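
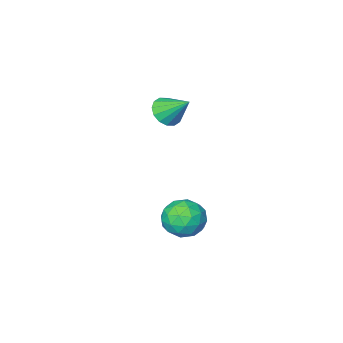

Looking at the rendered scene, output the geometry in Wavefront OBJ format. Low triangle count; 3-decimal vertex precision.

v 1.466 -0.7 3.143
v 2.321 -0.498 3.282
v 0.994 0.52 4.277
v 2.189 -0.226 2.934
v 1.863 -0.081 2.643
v 1.431 -0.102 2.485
v 1.008 -0.283 2.504
v 0.707 -0.576 2.695
v 0.61 -0.902 3.005
v 0.742 -1.174 3.353
v 1.068 -1.319 3.644
v 1.501 -1.298 3.802
v 1.924 -1.117 3.783
v 2.224 -0.824 3.592
v 2.399 2.957 -1.798
v 3.188 2.099 -1.842
v 1.332 2.041 -3.058
v 2.121 1.183 -3.102
v 1.484 1.34 -2.137
v 2.144 1.907 -1.358
v 2.376 2.233 -3.542
v 3.036 2.8 -2.763
v 3.174 1.652 -2.92
v 2.623 1.1 -2.052
v 1.897 3.04 -2.848
v 1.346 2.488 -1.98
v 2.887 2.609 -1.709
v 1.633 1.531 -3.191
v 1.258 1.624 -2.623
v 1.723 1.119 -2.649
v 2.273 2.496 -1.425
v 2.737 1.991 -1.451
v 1.736 1.545 -1.624
v 1.783 2.149 -3.449
v 2.247 1.644 -3.475
v 2.797 3.021 -2.251
v 3.262 2.516 -2.277
v 2.784 2.595 -3.276
v 3.343 1.841 -2.369
v 2.716 1.302 -3.11
v 2.866 1.92 -3.368
v 3.253 2.253 -2.91
v 3.019 1.517 -1.859
v 2.392 0.978 -2.599
v 2.018 1.071 -2.032
v 2.405 1.404 -1.574
v 3.011 1.254 -2.492
v 2.128 3.162 -2.301
v 1.501 2.623 -3.041
v 2.115 2.736 -3.326
v 2.502 3.069 -2.868
v 1.804 2.838 -1.79
v 1.177 2.299 -2.531
v 1.267 1.887 -1.99
v 1.654 2.22 -1.532
v 1.509 2.886 -2.408
f 2 1 4
f 2 4 3
f 4 1 5
f 4 5 3
f 5 1 6
f 5 6 3
f 6 1 7
f 6 7 3
f 7 1 8
f 7 8 3
f 8 1 9
f 8 9 3
f 9 1 10
f 9 10 3
f 10 1 11
f 10 11 3
f 11 1 12
f 11 12 3
f 12 1 13
f 12 13 3
f 13 1 14
f 13 14 3
f 14 1 2
f 14 2 3
f 15 52 31
f 52 26 55
f 31 55 20
f 52 55 31
f 15 31 27
f 31 20 32
f 27 32 16
f 31 32 27
f 15 27 36
f 27 16 37
f 36 37 22
f 27 37 36
f 15 36 48
f 36 22 51
f 48 51 25
f 36 51 48
f 15 48 52
f 48 25 56
f 52 56 26
f 48 56 52
f 16 32 43
f 32 20 46
f 43 46 24
f 32 46 43
f 20 55 33
f 55 26 54
f 33 54 19
f 55 54 33
f 26 56 53
f 56 25 49
f 53 49 17
f 56 49 53
f 25 51 50
f 51 22 38
f 50 38 21
f 51 38 50
f 22 37 42
f 37 16 39
f 42 39 23
f 37 39 42
f 18 44 30
f 44 24 45
f 30 45 19
f 44 45 30
f 18 30 28
f 30 19 29
f 28 29 17
f 30 29 28
f 18 28 35
f 28 17 34
f 35 34 21
f 28 34 35
f 18 35 40
f 35 21 41
f 40 41 23
f 35 41 40
f 18 40 44
f 40 23 47
f 44 47 24
f 40 47 44
f 19 45 33
f 45 24 46
f 33 46 20
f 45 46 33
f 17 29 53
f 29 19 54
f 53 54 26
f 29 54 53
f 21 34 50
f 34 17 49
f 50 49 25
f 34 49 50
f 23 41 42
f 41 21 38
f 42 38 22
f 41 38 42
f 24 47 43
f 47 23 39
f 43 39 16
f 47 39 43



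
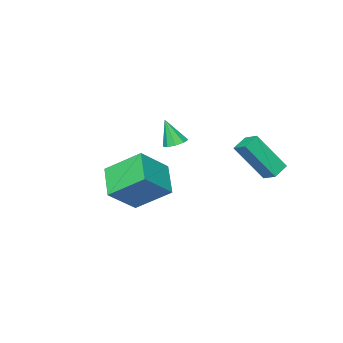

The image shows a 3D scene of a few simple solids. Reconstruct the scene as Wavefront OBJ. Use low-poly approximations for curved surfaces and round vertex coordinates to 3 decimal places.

v -0.701 2.925 -1.199
v -0.667 3.675 -0.8
v -1.57 3.889 -2.938
v -1.536 4.639 -2.539
v 0.096 3.061 -1.521
v 0.13 3.811 -1.122
v -0.773 4.025 -3.26
v -0.739 4.775 -2.861
v -0.926 -1.86 -3.344
v -0.535 -1.407 -3.224
v -0.734 -2.38 -2.016
v -0.923 -1.292 -3.122
v -1.312 -1.442 -3.125
v -1.521 -1.787 -3.23
v -1.451 -2.167 -3.389
v -1.136 -2.403 -3.527
v -0.722 -2.385 -3.579
v -0.404 -2.121 -3.522
v -0.33 -1.735 -3.382
v 1.846 0.841 -2.897
v 3.227 0.689 -1.69
v 2.685 2.082 -3.701
v 4.066 1.93 -2.495
v 2.734 -0.53 -4.085
v 4.115 -0.682 -2.879
v 3.573 0.711 -4.89
v 4.954 0.559 -3.683
f 2 4 1
f 5 2 1
f 1 4 3
f 3 5 1
f 2 8 4
f 6 2 5
f 6 8 2
f 4 8 3
f 7 5 3
f 3 8 7
f 7 6 5
f 8 6 7
f 10 9 12
f 10 12 11
f 12 9 13
f 12 13 11
f 13 9 14
f 13 14 11
f 14 9 15
f 14 15 11
f 15 9 16
f 15 16 11
f 16 9 17
f 16 17 11
f 17 9 18
f 17 18 11
f 18 9 19
f 18 19 11
f 19 9 10
f 19 10 11
f 21 23 20
f 24 21 20
f 20 23 22
f 22 24 20
f 21 27 23
f 25 21 24
f 25 27 21
f 23 27 22
f 26 24 22
f 22 27 26
f 26 25 24
f 27 25 26



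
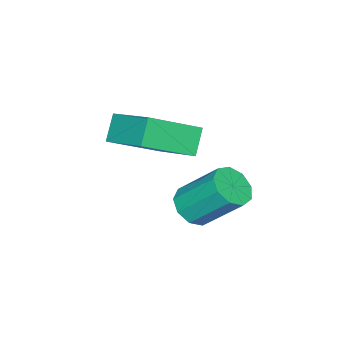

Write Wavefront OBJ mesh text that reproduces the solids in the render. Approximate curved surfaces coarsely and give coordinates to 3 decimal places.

v -0.931 0.991 -1.96
v -0.179 1.313 -2.152
v -0.398 2.691 -0.691
v -1.149 2.369 -0.5
v -0.588 1.574 -2.459
v -0.807 2.952 -0.999
v -1.158 1.562 -2.533
v -1.377 2.94 -1.073
v -1.621 1.282 -2.339
v -1.84 2.661 -0.879
v -1.761 0.867 -1.968
v -1.98 2.245 -0.507
v -1.513 0.509 -1.593
v -1.731 1.888 -0.132
v -0.991 0.377 -1.39
v -1.21 1.755 0.07
v -0.442 0.532 -1.454
v -0.661 1.91 0.006
v -0.121 0.902 -1.755
v -0.34 2.28 -0.294
v -0.339 -1.697 1.981
v 0.334 0.098 2.887
v -1.86 -0.61 0.959
v -1.186 1.184 1.865
v 0.366 -1.524 1.115
v 1.04 0.27 2.021
v -1.154 -0.438 0.093
v -0.481 1.357 0.999
f 2 1 5
f 2 5 3
f 3 5 6
f 3 6 4
f 5 1 7
f 5 7 6
f 6 7 8
f 6 8 4
f 7 1 9
f 7 9 8
f 8 9 10
f 8 10 4
f 9 1 11
f 9 11 10
f 10 11 12
f 10 12 4
f 11 1 13
f 11 13 12
f 12 13 14
f 12 14 4
f 13 1 15
f 13 15 14
f 14 15 16
f 14 16 4
f 15 1 17
f 15 17 16
f 16 17 18
f 16 18 4
f 17 1 19
f 17 19 18
f 18 19 20
f 18 20 4
f 19 1 2
f 19 2 20
f 20 2 3
f 20 3 4
f 22 24 21
f 25 22 21
f 21 24 23
f 23 25 21
f 22 28 24
f 26 22 25
f 26 28 22
f 24 28 23
f 27 25 23
f 23 28 27
f 27 26 25
f 28 26 27



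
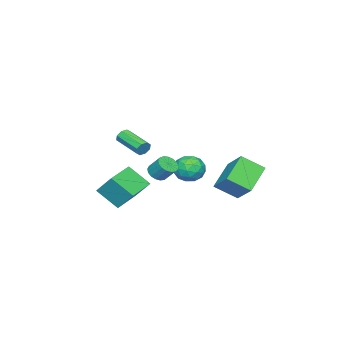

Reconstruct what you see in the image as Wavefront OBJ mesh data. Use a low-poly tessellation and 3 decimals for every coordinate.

v -2.906 0.789 -1.227
v -4.665 0.778 0.027
v -3.589 2.08 -2.173
v -5.348 2.069 -0.92
v -2.012 2.191 0.04
v -3.771 2.18 1.293
v -2.695 3.482 -0.907
v -4.454 3.471 0.347
v 0.261 -2.763 -1.622
v 0.451 -4.142 -0.434
v 0.343 -1.655 -0.348
v 0.533 -3.034 0.84
v 2.327 -2.666 -1.84
v 2.517 -4.045 -0.652
v 2.409 -1.558 -0.566
v 2.599 -2.937 0.622
v 3.774 0.957 2.339
v 4.173 0.539 2.678
v 4.266 1.325 3.539
v 3.866 1.743 3.201
v 4.376 0.711 2.499
v 4.469 1.497 3.36
v 4.441 0.939 2.284
v 4.534 1.726 3.145
v 4.353 1.172 2.081
v 4.446 1.958 2.942
v 4.132 1.355 1.937
v 4.225 2.141 2.798
v 3.83 1.447 1.886
v 3.922 2.233 2.747
v 3.514 1.426 1.938
v 3.607 2.213 2.8
v 3.258 1.299 2.083
v 3.35 2.085 2.944
v 3.12 1.092 2.286
v 3.212 1.879 3.147
v 3.131 0.855 2.501
v 3.224 1.642 3.363
v 3.29 0.641 2.68
v 3.383 1.428 3.541
v 3.56 0.499 2.78
v 3.653 1.286 3.641
v 3.879 0.463 2.78
v 3.971 1.249 3.641
v 2.176 -0.968 3.266
v 2.456 -0.929 3.726
v 1.863 -2.672 4.235
v 1.584 -2.712 3.774
v 2.069 -0.787 3.763
v 1.477 -2.53 4.272
v 1.746 -0.751 3.508
v 1.153 -2.494 4.017
v 1.674 -0.843 3.112
v 1.082 -2.586 3.62
v 1.897 -1.008 2.805
v 1.304 -2.751 3.314
v 2.283 -1.15 2.768
v 1.691 -2.893 3.277
v 2.607 -1.186 3.023
v 2.014 -2.929 3.532
v 2.678 -1.094 3.42
v 2.086 -2.837 3.928
v -1.361 1.026 1.2
v -0.416 1.397 1.43
v -0.664 -0.397 0.63
v 0.281 -0.026 0.86
v -0.38 -0.275 1.624
v -0.811 0.604 1.976
v -0.269 0.396 0.084
v -0.7 1.275 0.436
v 0.259 1.007 0.74
v 0.19 0.593 1.692
v -1.27 0.407 0.368
v -1.339 -0.007 1.32
v -0.95 1.337 1.365
v -0.13 -0.337 0.695
v -0.519 -0.483 1.144
v 0.036 -0.265 1.28
v -1.182 0.871 1.686
v -0.627 1.089 1.821
v -0.606 0.106 1.936
v -0.453 -0.089 0.239
v 0.102 0.129 0.374
v -1.116 1.265 0.78
v -0.561 1.483 0.916
v -0.474 0.894 0.124
v 0.002 1.326 1.095
v 0.412 0.489 0.76
v 0.089 0.737 0.303
v -0.164 1.254 0.51
v -0.038 1.082 1.654
v 0.372 0.245 1.32
v -0.017 0.099 1.769
v -0.271 0.616 1.976
v 0.359 0.853 1.249
v -1.452 0.755 0.74
v -1.042 -0.082 0.406
v -0.809 0.384 0.084
v -1.063 0.901 0.291
v -1.492 0.511 1.3
v -1.082 -0.326 0.965
v -0.916 -0.254 1.55
v -1.169 0.263 1.757
v -1.439 0.147 0.811
f 2 4 1
f 5 2 1
f 1 4 3
f 3 5 1
f 2 8 4
f 6 2 5
f 6 8 2
f 4 8 3
f 7 5 3
f 3 8 7
f 7 6 5
f 8 6 7
f 10 12 9
f 13 10 9
f 9 12 11
f 11 13 9
f 10 16 12
f 14 10 13
f 14 16 10
f 12 16 11
f 15 13 11
f 11 16 15
f 15 14 13
f 16 14 15
f 18 17 21
f 18 21 19
f 19 21 22
f 19 22 20
f 21 17 23
f 21 23 22
f 22 23 24
f 22 24 20
f 23 17 25
f 23 25 24
f 24 25 26
f 24 26 20
f 25 17 27
f 25 27 26
f 26 27 28
f 26 28 20
f 27 17 29
f 27 29 28
f 28 29 30
f 28 30 20
f 29 17 31
f 29 31 30
f 30 31 32
f 30 32 20
f 31 17 33
f 31 33 32
f 32 33 34
f 32 34 20
f 33 17 35
f 33 35 34
f 34 35 36
f 34 36 20
f 35 17 37
f 35 37 36
f 36 37 38
f 36 38 20
f 37 17 39
f 37 39 38
f 38 39 40
f 38 40 20
f 39 17 41
f 39 41 40
f 40 41 42
f 40 42 20
f 41 17 43
f 41 43 42
f 42 43 44
f 42 44 20
f 43 17 18
f 43 18 44
f 44 18 19
f 44 19 20
f 46 45 49
f 46 49 47
f 47 49 50
f 47 50 48
f 49 45 51
f 49 51 50
f 50 51 52
f 50 52 48
f 51 45 53
f 51 53 52
f 52 53 54
f 52 54 48
f 53 45 55
f 53 55 54
f 54 55 56
f 54 56 48
f 55 45 57
f 55 57 56
f 56 57 58
f 56 58 48
f 57 45 59
f 57 59 58
f 58 59 60
f 58 60 48
f 59 45 61
f 59 61 60
f 60 61 62
f 60 62 48
f 61 45 46
f 61 46 62
f 62 46 47
f 62 47 48
f 63 100 79
f 100 74 103
f 79 103 68
f 100 103 79
f 63 79 75
f 79 68 80
f 75 80 64
f 79 80 75
f 63 75 84
f 75 64 85
f 84 85 70
f 75 85 84
f 63 84 96
f 84 70 99
f 96 99 73
f 84 99 96
f 63 96 100
f 96 73 104
f 100 104 74
f 96 104 100
f 64 80 91
f 80 68 94
f 91 94 72
f 80 94 91
f 68 103 81
f 103 74 102
f 81 102 67
f 103 102 81
f 74 104 101
f 104 73 97
f 101 97 65
f 104 97 101
f 73 99 98
f 99 70 86
f 98 86 69
f 99 86 98
f 70 85 90
f 85 64 87
f 90 87 71
f 85 87 90
f 66 92 78
f 92 72 93
f 78 93 67
f 92 93 78
f 66 78 76
f 78 67 77
f 76 77 65
f 78 77 76
f 66 76 83
f 76 65 82
f 83 82 69
f 76 82 83
f 66 83 88
f 83 69 89
f 88 89 71
f 83 89 88
f 66 88 92
f 88 71 95
f 92 95 72
f 88 95 92
f 67 93 81
f 93 72 94
f 81 94 68
f 93 94 81
f 65 77 101
f 77 67 102
f 101 102 74
f 77 102 101
f 69 82 98
f 82 65 97
f 98 97 73
f 82 97 98
f 71 89 90
f 89 69 86
f 90 86 70
f 89 86 90
f 72 95 91
f 95 71 87
f 91 87 64
f 95 87 91



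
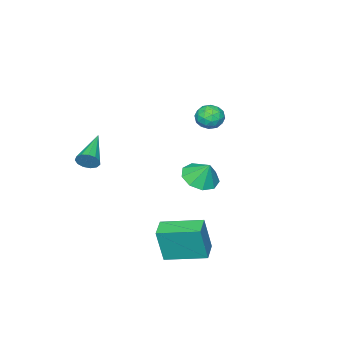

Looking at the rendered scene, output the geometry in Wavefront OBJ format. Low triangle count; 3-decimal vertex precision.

v -0.776 2.232 3.542
v -0.386 2.731 4.012
v 0.126 1.349 3.728
v 0.516 1.848 4.198
v -0.173 1.545 4.432
v -0.731 2.09 4.316
v 0.471 1.99 3.424
v -0.087 2.535 3.308
v 0.385 2.581 3.939
v -0.013 2.306 4.561
v -0.247 1.774 3.179
v -0.645 1.499 3.801
v -0.66 2.559 3.76
v 0.4 1.521 3.98
v -0.005 1.343 4.117
v 0.225 1.636 4.393
v -0.863 2.183 3.939
v -0.633 2.476 4.216
v -0.508 1.779 4.462
v 0.373 1.604 3.524
v 0.603 1.897 3.801
v -0.485 2.444 3.347
v -0.255 2.737 3.623
v 0.248 2.301 3.278
v 0.022 2.764 3.993
v 0.553 2.245 4.103
v 0.526 2.328 3.648
v 0.198 2.649 3.58
v -0.211 2.602 4.36
v 0.319 2.083 4.469
v -0.086 1.905 4.606
v -0.414 2.226 4.539
v 0.242 2.514 4.317
v -0.579 1.997 3.271
v -0.049 1.478 3.38
v 0.154 1.854 3.201
v -0.174 2.175 3.134
v -0.813 1.835 3.637
v -0.282 1.316 3.747
v -0.458 1.431 4.16
v -0.786 1.752 4.092
v -0.502 1.566 3.423
v 4.134 -2.096 1.044
v 4.437 -2.212 1.595
v 2.366 -3.044 1.816
v 4.28 -1.889 1.631
v 4.077 -1.632 1.481
v 3.892 -1.523 1.192
v 3.783 -1.595 0.855
v 3.786 -1.826 0.579
v 3.9 -2.143 0.45
v 4.088 -2.445 0.509
v 4.291 -2.636 0.739
v 4.443 -2.656 1.065
v 4.498 -2.498 1.384
v -1.577 0.243 -1.63
v -0.921 0.939 -2.064
v -1.543 0.897 -0.53
v -1.601 1.145 -2.166
v -2.27 0.93 -2.017
v -2.614 0.393 -1.687
v -2.473 -0.214 -1.331
v -1.913 -0.608 -1.114
v -1.195 -0.603 -1.138
v -0.656 -0.202 -1.393
v -0.548 0.406 -1.758
v 3.576 2.583 -3.456
v 3.921 2.391 -1.546
v 2.509 4.423 -3.078
v 2.854 4.23 -1.168
v 4.546 3.17 -3.572
v 4.891 2.977 -1.662
v 3.479 5.009 -3.194
v 3.824 4.817 -1.284
f 1 38 17
f 38 12 41
f 17 41 6
f 38 41 17
f 1 17 13
f 17 6 18
f 13 18 2
f 17 18 13
f 1 13 22
f 13 2 23
f 22 23 8
f 13 23 22
f 1 22 34
f 22 8 37
f 34 37 11
f 22 37 34
f 1 34 38
f 34 11 42
f 38 42 12
f 34 42 38
f 2 18 29
f 18 6 32
f 29 32 10
f 18 32 29
f 6 41 19
f 41 12 40
f 19 40 5
f 41 40 19
f 12 42 39
f 42 11 35
f 39 35 3
f 42 35 39
f 11 37 36
f 37 8 24
f 36 24 7
f 37 24 36
f 8 23 28
f 23 2 25
f 28 25 9
f 23 25 28
f 4 30 16
f 30 10 31
f 16 31 5
f 30 31 16
f 4 16 14
f 16 5 15
f 14 15 3
f 16 15 14
f 4 14 21
f 14 3 20
f 21 20 7
f 14 20 21
f 4 21 26
f 21 7 27
f 26 27 9
f 21 27 26
f 4 26 30
f 26 9 33
f 30 33 10
f 26 33 30
f 5 31 19
f 31 10 32
f 19 32 6
f 31 32 19
f 3 15 39
f 15 5 40
f 39 40 12
f 15 40 39
f 7 20 36
f 20 3 35
f 36 35 11
f 20 35 36
f 9 27 28
f 27 7 24
f 28 24 8
f 27 24 28
f 10 33 29
f 33 9 25
f 29 25 2
f 33 25 29
f 44 43 46
f 44 46 45
f 46 43 47
f 46 47 45
f 47 43 48
f 47 48 45
f 48 43 49
f 48 49 45
f 49 43 50
f 49 50 45
f 50 43 51
f 50 51 45
f 51 43 52
f 51 52 45
f 52 43 53
f 52 53 45
f 53 43 54
f 53 54 45
f 54 43 55
f 54 55 45
f 55 43 44
f 55 44 45
f 57 56 59
f 57 59 58
f 59 56 60
f 59 60 58
f 60 56 61
f 60 61 58
f 61 56 62
f 61 62 58
f 62 56 63
f 62 63 58
f 63 56 64
f 63 64 58
f 64 56 65
f 64 65 58
f 65 56 66
f 65 66 58
f 66 56 57
f 66 57 58
f 68 70 67
f 71 68 67
f 67 70 69
f 69 71 67
f 68 74 70
f 72 68 71
f 72 74 68
f 70 74 69
f 73 71 69
f 69 74 73
f 73 72 71
f 74 72 73



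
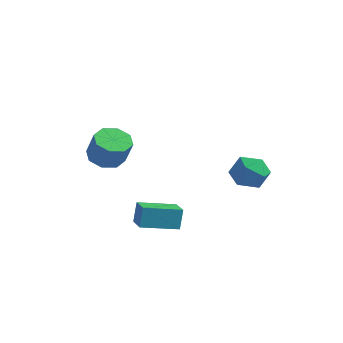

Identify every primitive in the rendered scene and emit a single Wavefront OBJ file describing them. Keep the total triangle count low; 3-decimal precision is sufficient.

v -0.748 -1.738 -0.812
v -0.33 -2.378 -1.136
v 0.306 -2.542 0.008
v -0.112 -1.902 0.332
v -0.032 -1.823 -1.223
v 0.604 -1.988 -0.078
v -0.153 -1.219 -1.069
v 0.483 -1.383 0.076
v -0.623 -0.919 -0.765
v 0.013 -1.083 0.38
v -1.166 -1.098 -0.488
v -0.53 -1.262 0.656
v -1.464 -1.652 -0.402
v -0.828 -1.817 0.743
v -1.343 -2.257 -0.556
v -0.707 -2.421 0.589
v -0.873 -2.557 -0.86
v -0.237 -2.721 0.285
v 3.161 3.42 -1.45
v 3.653 3.009 -2.159
v 1.847 3.211 -2.241
v 2.339 2.8 -2.95
v 2.251 2.354 -2.108
v 3.063 2.484 -1.619
v 2.437 3.736 -2.781
v 3.249 3.866 -2.292
v 3.206 3.204 -2.982
v 3.091 2.35 -2.566
v 2.409 3.87 -1.834
v 2.294 3.016 -1.418
v 2.415 -2.969 -3.415
v 2.376 -2.736 -2.433
v 1.51 -2.422 -3.58
v 1.471 -2.189 -2.598
v 3.289 -1.611 -3.702
v 3.25 -1.378 -2.72
v 2.384 -1.064 -3.867
v 2.345 -0.831 -2.885
f 2 1 5
f 2 5 3
f 3 5 6
f 3 6 4
f 5 1 7
f 5 7 6
f 6 7 8
f 6 8 4
f 7 1 9
f 7 9 8
f 8 9 10
f 8 10 4
f 9 1 11
f 9 11 10
f 10 11 12
f 10 12 4
f 11 1 13
f 11 13 12
f 12 13 14
f 12 14 4
f 13 1 15
f 13 15 14
f 14 15 16
f 14 16 4
f 15 1 17
f 15 17 16
f 16 17 18
f 16 18 4
f 17 1 2
f 17 2 18
f 18 2 3
f 18 3 4
f 19 30 24
f 19 24 20
f 19 20 26
f 19 26 29
f 19 29 30
f 20 24 28
f 24 30 23
f 30 29 21
f 29 26 25
f 26 20 27
f 22 28 23
f 22 23 21
f 22 21 25
f 22 25 27
f 22 27 28
f 23 28 24
f 21 23 30
f 25 21 29
f 27 25 26
f 28 27 20
f 32 34 31
f 35 32 31
f 31 34 33
f 33 35 31
f 32 38 34
f 36 32 35
f 36 38 32
f 34 38 33
f 37 35 33
f 33 38 37
f 37 36 35
f 38 36 37



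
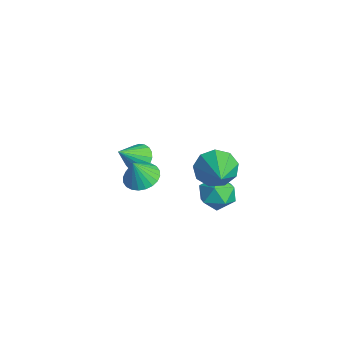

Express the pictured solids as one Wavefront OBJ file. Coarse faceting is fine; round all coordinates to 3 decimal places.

v -0.636 -3.35 -1.405
v 0.212 -3.117 -1.422
v -0.484 -3.81 -0.155
v 0.067 -2.831 -1.299
v -0.186 -2.624 -1.192
v -0.507 -2.528 -1.117
v -0.847 -2.557 -1.086
v -1.156 -2.706 -1.104
v -1.385 -2.954 -1.167
v -1.501 -3.262 -1.267
v -1.485 -3.583 -1.387
v -1.339 -3.868 -1.51
v -1.087 -4.075 -1.617
v -0.766 -4.171 -1.692
v -0.425 -4.143 -1.723
v -0.116 -3.993 -1.705
v 0.113 -3.746 -1.642
v 0.228 -3.438 -1.543
v 1.946 -0.065 -0.757
v 2.784 -0.175 -1.207
v 1.956 -1.565 -0.373
v 2.794 -1.675 -0.823
v 2.747 -1.163 -0.015
v 2.741 -0.236 -0.253
v 1.999 -1.504 -1.327
v 1.993 -0.577 -1.565
v 2.816 -1.064 -1.559
v 3.279 -0.853 -0.748
v 1.461 -0.887 -0.832
v 1.924 -0.676 -0.021
v -2.592 -2.825 -1.838
v -1.849 -2.713 -2.008
v -2.168 -3.935 -0.722
v -1.898 -2.498 -1.776
v -2.066 -2.339 -1.554
v -2.325 -2.265 -1.382
v -2.63 -2.287 -1.288
v -2.929 -2.402 -1.289
v -3.169 -2.591 -1.385
v -3.31 -2.82 -1.56
v -3.326 -3.049 -1.782
v -3.216 -3.24 -2.014
v -2.997 -3.359 -2.216
v -2.708 -3.386 -2.352
v -2.4 -3.315 -2.399
v -2.124 -3.16 -2.349
v -1.929 -2.947 -2.211
v 2.374 -0.959 1.005
v 2.678 -1.392 0.144
v 4.106 -1.401 1.835
v 2.848 -0.722 0.145
v 2.796 -0.163 0.548
v 2.548 0.023 1.165
v 2.218 -0.251 1.707
v 1.961 -0.856 1.921
v 1.898 -1.509 1.705
v 2.058 -1.906 1.162
v 2.366 -1.859 0.545
f 2 1 4
f 2 4 3
f 4 1 5
f 4 5 3
f 5 1 6
f 5 6 3
f 6 1 7
f 6 7 3
f 7 1 8
f 7 8 3
f 8 1 9
f 8 9 3
f 9 1 10
f 9 10 3
f 10 1 11
f 10 11 3
f 11 1 12
f 11 12 3
f 12 1 13
f 12 13 3
f 13 1 14
f 13 14 3
f 14 1 15
f 14 15 3
f 15 1 16
f 15 16 3
f 16 1 17
f 16 17 3
f 17 1 18
f 17 18 3
f 18 1 2
f 18 2 3
f 19 30 24
f 19 24 20
f 19 20 26
f 19 26 29
f 19 29 30
f 20 24 28
f 24 30 23
f 30 29 21
f 29 26 25
f 26 20 27
f 22 28 23
f 22 23 21
f 22 21 25
f 22 25 27
f 22 27 28
f 23 28 24
f 21 23 30
f 25 21 29
f 27 25 26
f 28 27 20
f 32 31 34
f 32 34 33
f 34 31 35
f 34 35 33
f 35 31 36
f 35 36 33
f 36 31 37
f 36 37 33
f 37 31 38
f 37 38 33
f 38 31 39
f 38 39 33
f 39 31 40
f 39 40 33
f 40 31 41
f 40 41 33
f 41 31 42
f 41 42 33
f 42 31 43
f 42 43 33
f 43 31 44
f 43 44 33
f 44 31 45
f 44 45 33
f 45 31 46
f 45 46 33
f 46 31 47
f 46 47 33
f 47 31 32
f 47 32 33
f 49 48 51
f 49 51 50
f 51 48 52
f 51 52 50
f 52 48 53
f 52 53 50
f 53 48 54
f 53 54 50
f 54 48 55
f 54 55 50
f 55 48 56
f 55 56 50
f 56 48 57
f 56 57 50
f 57 48 58
f 57 58 50
f 58 48 49
f 58 49 50



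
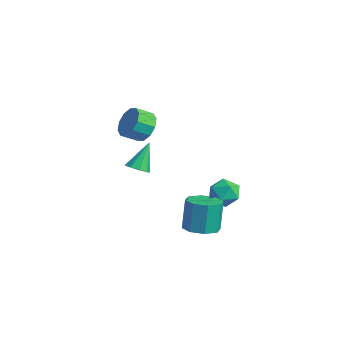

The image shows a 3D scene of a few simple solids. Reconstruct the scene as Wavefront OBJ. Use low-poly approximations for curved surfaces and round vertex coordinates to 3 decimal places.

v 1.372 2.261 0.984
v 2.201 2.479 1.384
v 1.899 0.861 0.656
v 2.728 1.079 1.056
v 1.954 0.982 1.592
v 1.629 1.847 1.795
v 2.471 1.493 0.245
v 2.146 2.358 0.448
v 2.881 2.004 0.928
v 2.561 1.689 1.761
v 1.539 1.651 0.279
v 1.219 1.336 1.112
v -2.194 -1.071 1.387
v -1.515 -0.868 1.434
v -2.586 -0.109 2.893
v -1.766 -0.55 1.165
v -2.217 -0.476 1.001
v -2.657 -0.681 1.017
v -2.88 -1.068 1.206
v -2.783 -1.457 1.48
v -2.41 -1.665 1.711
v -1.936 -1.596 1.79
v -1.582 -1.281 1.68
v -3.857 0.384 3.273
v -3.2 -0.113 2.706
v -3.406 -1.04 3.28
v -4.063 -0.544 3.847
v -2.896 0.12 3.192
v -3.102 -0.808 3.765
v -2.959 0.453 3.708
v -3.165 -0.475 4.282
v -3.365 0.76 4.059
v -3.571 -0.168 4.632
v -3.959 0.923 4.109
v -4.165 -0.005 4.683
v -4.514 0.88 3.84
v -4.72 -0.047 4.414
v -4.818 0.648 3.355
v -5.024 -0.28 3.928
v -4.755 0.315 2.838
v -4.961 -0.613 3.412
v -4.349 0.008 2.488
v -4.555 -0.92 3.061
v -3.755 -0.155 2.437
v -3.961 -1.083 3.011
v 2.76 -0.114 -0.672
v 3.659 0.292 -0.595
v 3.34 0.66 1.19
v 2.44 0.254 1.112
v 3.13 0.796 -0.794
v 2.81 1.164 0.991
v 2.383 0.767 -0.921
v 2.064 1.135 0.863
v 1.857 0.222 -0.903
v 1.538 0.59 0.882
v 1.86 -0.52 -0.75
v 1.541 -0.152 1.035
v 2.39 -1.024 -0.551
v 2.07 -0.656 1.234
v 3.136 -0.995 -0.423
v 2.817 -0.627 1.361
v 3.662 -0.45 -0.442
v 3.343 -0.082 1.343
f 1 12 6
f 1 6 2
f 1 2 8
f 1 8 11
f 1 11 12
f 2 6 10
f 6 12 5
f 12 11 3
f 11 8 7
f 8 2 9
f 4 10 5
f 4 5 3
f 4 3 7
f 4 7 9
f 4 9 10
f 5 10 6
f 3 5 12
f 7 3 11
f 9 7 8
f 10 9 2
f 14 13 16
f 14 16 15
f 16 13 17
f 16 17 15
f 17 13 18
f 17 18 15
f 18 13 19
f 18 19 15
f 19 13 20
f 19 20 15
f 20 13 21
f 20 21 15
f 21 13 22
f 21 22 15
f 22 13 23
f 22 23 15
f 23 13 14
f 23 14 15
f 25 24 28
f 25 28 26
f 26 28 29
f 26 29 27
f 28 24 30
f 28 30 29
f 29 30 31
f 29 31 27
f 30 24 32
f 30 32 31
f 31 32 33
f 31 33 27
f 32 24 34
f 32 34 33
f 33 34 35
f 33 35 27
f 34 24 36
f 34 36 35
f 35 36 37
f 35 37 27
f 36 24 38
f 36 38 37
f 37 38 39
f 37 39 27
f 38 24 40
f 38 40 39
f 39 40 41
f 39 41 27
f 40 24 42
f 40 42 41
f 41 42 43
f 41 43 27
f 42 24 44
f 42 44 43
f 43 44 45
f 43 45 27
f 44 24 25
f 44 25 45
f 45 25 26
f 45 26 27
f 47 46 50
f 47 50 48
f 48 50 51
f 48 51 49
f 50 46 52
f 50 52 51
f 51 52 53
f 51 53 49
f 52 46 54
f 52 54 53
f 53 54 55
f 53 55 49
f 54 46 56
f 54 56 55
f 55 56 57
f 55 57 49
f 56 46 58
f 56 58 57
f 57 58 59
f 57 59 49
f 58 46 60
f 58 60 59
f 59 60 61
f 59 61 49
f 60 46 62
f 60 62 61
f 61 62 63
f 61 63 49
f 62 46 47
f 62 47 63
f 63 47 48
f 63 48 49



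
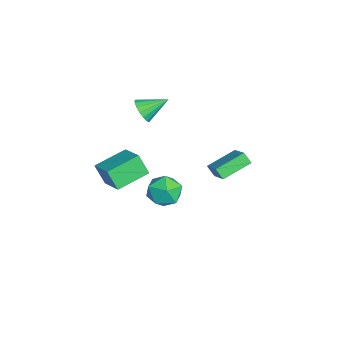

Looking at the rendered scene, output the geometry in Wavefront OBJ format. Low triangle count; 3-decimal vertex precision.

v 3.261 -4.73 0.874
v 2.901 -5.245 2.046
v 2.335 -3.062 1.322
v 1.975 -3.577 2.495
v 4.745 -4.103 1.605
v 4.385 -4.618 2.778
v 3.819 -2.435 2.054
v 3.459 -2.95 3.226
v -3.533 1.244 -3.931
v -2.123 1.607 -3.015
v -4.371 2.912 -3.302
v -2.961 3.276 -2.386
v -3.219 1.644 -4.574
v -1.809 2.008 -3.658
v -4.057 3.313 -3.945
v -2.647 3.676 -3.029
v -0.113 -0.918 -1.954
v 0.596 -0.592 -2.794
v 1.004 -2.348 -1.566
v 1.713 -2.022 -2.406
v 1.613 -1.383 -1.46
v 0.923 -0.5 -1.699
v 0.677 -2.44 -2.661
v -0.013 -1.557 -2.9
v 1.084 -1.533 -3.23
v 1.663 -0.88 -2.488
v -0.063 -2.06 -1.872
v 0.516 -1.407 -1.13
v -2.327 -2.465 2.149
v -1.783 -2.124 1.606
v -2.433 -1.015 2.951
v -2.142 -2.057 1.438
v -2.543 -2.083 1.432
v -2.895 -2.197 1.591
v -3.116 -2.372 1.877
v -3.157 -2.568 2.226
v -3.008 -2.74 2.557
v -2.702 -2.85 2.794
v -2.311 -2.871 2.884
v -1.923 -2.799 2.805
v -1.628 -2.65 2.576
v -1.493 -2.459 2.249
v -1.549 -2.27 1.899
f 2 4 1
f 5 2 1
f 1 4 3
f 3 5 1
f 2 8 4
f 6 2 5
f 6 8 2
f 4 8 3
f 7 5 3
f 3 8 7
f 7 6 5
f 8 6 7
f 10 12 9
f 13 10 9
f 9 12 11
f 11 13 9
f 10 16 12
f 14 10 13
f 14 16 10
f 12 16 11
f 15 13 11
f 11 16 15
f 15 14 13
f 16 14 15
f 17 28 22
f 17 22 18
f 17 18 24
f 17 24 27
f 17 27 28
f 18 22 26
f 22 28 21
f 28 27 19
f 27 24 23
f 24 18 25
f 20 26 21
f 20 21 19
f 20 19 23
f 20 23 25
f 20 25 26
f 21 26 22
f 19 21 28
f 23 19 27
f 25 23 24
f 26 25 18
f 30 29 32
f 30 32 31
f 32 29 33
f 32 33 31
f 33 29 34
f 33 34 31
f 34 29 35
f 34 35 31
f 35 29 36
f 35 36 31
f 36 29 37
f 36 37 31
f 37 29 38
f 37 38 31
f 38 29 39
f 38 39 31
f 39 29 40
f 39 40 31
f 40 29 41
f 40 41 31
f 41 29 42
f 41 42 31
f 42 29 43
f 42 43 31
f 43 29 30
f 43 30 31



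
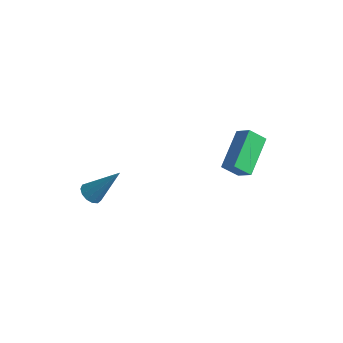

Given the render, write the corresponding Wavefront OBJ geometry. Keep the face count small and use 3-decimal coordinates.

v -2.383 -4.129 -3.177
v -1.963 -4.02 -3.514
v -1.397 -3.431 -1.723
v -2.143 -3.767 -3.514
v -2.398 -3.629 -3.406
v -2.65 -3.65 -3.226
v -2.816 -3.823 -3.03
v -2.845 -4.093 -2.88
v -2.728 -4.374 -2.825
v -2.501 -4.578 -2.881
v -2.237 -4.639 -3.031
v -2.019 -4.538 -3.228
v -1.917 -4.307 -3.408
v 1.205 0.172 -3.025
v 0.837 1.923 -2.247
v 1.798 0.574 -3.648
v 1.431 2.324 -2.871
v 1.909 0.056 -2.429
v 1.542 1.806 -1.652
v 2.503 0.457 -3.053
v 2.135 2.208 -2.275
f 2 1 4
f 2 4 3
f 4 1 5
f 4 5 3
f 5 1 6
f 5 6 3
f 6 1 7
f 6 7 3
f 7 1 8
f 7 8 3
f 8 1 9
f 8 9 3
f 9 1 10
f 9 10 3
f 10 1 11
f 10 11 3
f 11 1 12
f 11 12 3
f 12 1 13
f 12 13 3
f 13 1 2
f 13 2 3
f 15 17 14
f 18 15 14
f 14 17 16
f 16 18 14
f 15 21 17
f 19 15 18
f 19 21 15
f 17 21 16
f 20 18 16
f 16 21 20
f 20 19 18
f 21 19 20



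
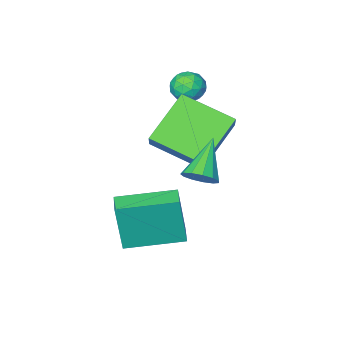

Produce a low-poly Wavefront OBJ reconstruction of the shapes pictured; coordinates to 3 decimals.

v 0.268 0.718 -4.634
v 0.472 0.568 -2.671
v 0.669 1.456 -4.619
v 0.873 1.306 -2.656
v 2.127 -0.286 -4.904
v 2.331 -0.436 -2.941
v 2.528 0.452 -4.889
v 2.732 0.302 -2.926
v -2.126 -1.755 0.119
v -1.47 -1.672 0.29
v -1.91 -2.788 -0.21
v -1.254 -2.705 -0.039
v -1.732 -2.734 0.448
v -1.866 -2.096 0.651
v -1.514 -2.364 -0.571
v -1.648 -1.726 -0.368
v -1.092 -2.048 -0.137
v -1.226 -2.277 0.493
v -2.154 -2.183 -0.413
v -2.288 -2.412 0.217
v -1.817 -1.623 0.233
v -1.563 -2.837 -0.153
v -1.844 -2.855 0.133
v -1.458 -2.806 0.233
v -2.05 -1.872 0.446
v -1.664 -1.823 0.546
v -1.818 -2.447 0.639
v -1.716 -2.637 -0.466
v -1.33 -2.588 -0.366
v -1.922 -1.654 -0.153
v -1.536 -1.605 -0.053
v -1.562 -2.013 -0.559
v -1.209 -1.795 0.083
v -1.082 -2.403 -0.111
v -1.235 -2.202 -0.423
v -1.314 -1.827 -0.304
v -1.288 -1.929 0.453
v -1.161 -2.537 0.26
v -1.442 -2.554 0.546
v -1.521 -2.179 0.665
v -1.066 -2.151 0.202
v -2.219 -1.923 -0.18
v -2.092 -2.531 -0.373
v -1.859 -2.281 -0.585
v -1.938 -1.906 -0.466
v -2.298 -2.057 0.191
v -2.171 -2.665 -0.003
v -2.066 -2.633 0.384
v -2.145 -2.258 0.503
v -2.314 -2.309 -0.122
v 0.546 2.021 -1.137
v 1.006 1.573 -1.04
v -0.466 1.219 -0.063
v 1.063 1.835 -0.79
v 0.955 2.156 -0.651
v 0.718 2.435 -0.666
v 0.426 2.582 -0.831
v 0.172 2.551 -1.093
v 0.037 2.352 -1.369
v 0.063 2.048 -1.572
v 0.242 1.736 -1.636
v 0.518 1.514 -1.542
v 0.803 1.453 -1.32
v 0.229 -1.637 -1.826
v -1.413 -2.197 -0.538
v -0.892 -0.031 -2.556
v -2.533 -0.591 -1.269
v 0.673 -0.929 -0.951
v -0.968 -1.489 0.336
v -0.447 0.677 -1.682
v -2.089 0.117 -0.394
f 2 4 1
f 5 2 1
f 1 4 3
f 3 5 1
f 2 8 4
f 6 2 5
f 6 8 2
f 4 8 3
f 7 5 3
f 3 8 7
f 7 6 5
f 8 6 7
f 9 46 25
f 46 20 49
f 25 49 14
f 46 49 25
f 9 25 21
f 25 14 26
f 21 26 10
f 25 26 21
f 9 21 30
f 21 10 31
f 30 31 16
f 21 31 30
f 9 30 42
f 30 16 45
f 42 45 19
f 30 45 42
f 9 42 46
f 42 19 50
f 46 50 20
f 42 50 46
f 10 26 37
f 26 14 40
f 37 40 18
f 26 40 37
f 14 49 27
f 49 20 48
f 27 48 13
f 49 48 27
f 20 50 47
f 50 19 43
f 47 43 11
f 50 43 47
f 19 45 44
f 45 16 32
f 44 32 15
f 45 32 44
f 16 31 36
f 31 10 33
f 36 33 17
f 31 33 36
f 12 38 24
f 38 18 39
f 24 39 13
f 38 39 24
f 12 24 22
f 24 13 23
f 22 23 11
f 24 23 22
f 12 22 29
f 22 11 28
f 29 28 15
f 22 28 29
f 12 29 34
f 29 15 35
f 34 35 17
f 29 35 34
f 12 34 38
f 34 17 41
f 38 41 18
f 34 41 38
f 13 39 27
f 39 18 40
f 27 40 14
f 39 40 27
f 11 23 47
f 23 13 48
f 47 48 20
f 23 48 47
f 15 28 44
f 28 11 43
f 44 43 19
f 28 43 44
f 17 35 36
f 35 15 32
f 36 32 16
f 35 32 36
f 18 41 37
f 41 17 33
f 37 33 10
f 41 33 37
f 52 51 54
f 52 54 53
f 54 51 55
f 54 55 53
f 55 51 56
f 55 56 53
f 56 51 57
f 56 57 53
f 57 51 58
f 57 58 53
f 58 51 59
f 58 59 53
f 59 51 60
f 59 60 53
f 60 51 61
f 60 61 53
f 61 51 62
f 61 62 53
f 62 51 63
f 62 63 53
f 63 51 52
f 63 52 53
f 65 67 64
f 68 65 64
f 64 67 66
f 66 68 64
f 65 71 67
f 69 65 68
f 69 71 65
f 67 71 66
f 70 68 66
f 66 71 70
f 70 69 68
f 71 69 70



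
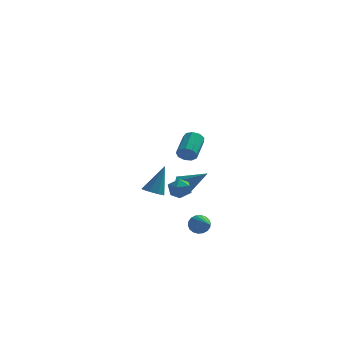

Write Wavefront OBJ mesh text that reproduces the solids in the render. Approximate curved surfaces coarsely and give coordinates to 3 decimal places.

v 1.829 -4.33 2.606
v 2.166 -4.559 2.991
v 2.307 -3.2 3.678
v 1.971 -2.97 3.294
v 2.373 -4.431 2.695
v 2.514 -3.072 3.383
v 2.326 -4.256 2.358
v 2.467 -2.896 3.046
v 2.047 -4.115 2.137
v 2.188 -2.755 2.825
v 1.666 -4.074 2.135
v 1.807 -2.715 2.823
v 1.361 -4.154 2.354
v 1.503 -2.794 3.042
v 1.276 -4.315 2.691
v 1.417 -2.956 3.379
v 1.45 -4.483 2.988
v 1.591 -3.124 3.676
v 1.801 -4.58 3.106
v 1.942 -3.22 3.794
v 1.506 -1.812 -0.261
v 1.708 -2.137 -0.865
v 0.512 -2.403 -0.275
v 0.714 -2.728 -0.879
v 1.049 -2.875 -0.265
v 1.663 -2.51 -0.256
v 0.557 -2.03 -0.884
v 1.171 -1.665 -0.875
v 1.121 -2.272 -1.25
v 1.425 -2.794 -0.867
v 0.795 -1.746 -0.273
v 1.099 -2.268 0.11
v -1.29 2.936 -2.907
v -0.764 3.276 -3.197
v -0.73 3.584 -1.133
v -1.203 3.569 -3.166
v -1.692 3.491 -2.983
v -1.946 3.088 -2.756
v -1.815 2.595 -2.617
v -1.377 2.302 -2.648
v -0.888 2.38 -2.831
v -0.634 2.784 -3.058
v 0.289 3.618 -2.476
v 0.689 3.596 -3.026
v 1.691 3.302 -1.444
v 0.65 4.076 -2.827
v 0.4 4.287 -2.422
v 0.084 4.106 -2.049
v -0.111 3.64 -1.927
v -0.072 3.16 -2.126
v 0.178 2.949 -2.531
v 0.493 3.13 -2.903
v 2.24 -2.843 -2.834
v 2.655 -2.808 -3.293
v 3.04 -4.337 -2.226
v 2.774 -2.662 -3.092
v 2.787 -2.552 -2.839
v 2.692 -2.5 -2.585
v 2.507 -2.515 -2.381
v 2.27 -2.596 -2.266
v 2.026 -2.726 -2.264
v 1.825 -2.879 -2.375
v 1.706 -3.025 -2.577
v 1.693 -3.135 -2.829
v 1.788 -3.187 -3.083
v 1.973 -3.171 -3.287
v 2.21 -3.09 -3.402
v 2.454 -2.961 -3.404
f 2 1 5
f 2 5 3
f 3 5 6
f 3 6 4
f 5 1 7
f 5 7 6
f 6 7 8
f 6 8 4
f 7 1 9
f 7 9 8
f 8 9 10
f 8 10 4
f 9 1 11
f 9 11 10
f 10 11 12
f 10 12 4
f 11 1 13
f 11 13 12
f 12 13 14
f 12 14 4
f 13 1 15
f 13 15 14
f 14 15 16
f 14 16 4
f 15 1 17
f 15 17 16
f 16 17 18
f 16 18 4
f 17 1 19
f 17 19 18
f 18 19 20
f 18 20 4
f 19 1 2
f 19 2 20
f 20 2 3
f 20 3 4
f 21 32 26
f 21 26 22
f 21 22 28
f 21 28 31
f 21 31 32
f 22 26 30
f 26 32 25
f 32 31 23
f 31 28 27
f 28 22 29
f 24 30 25
f 24 25 23
f 24 23 27
f 24 27 29
f 24 29 30
f 25 30 26
f 23 25 32
f 27 23 31
f 29 27 28
f 30 29 22
f 34 33 36
f 34 36 35
f 36 33 37
f 36 37 35
f 37 33 38
f 37 38 35
f 38 33 39
f 38 39 35
f 39 33 40
f 39 40 35
f 40 33 41
f 40 41 35
f 41 33 42
f 41 42 35
f 42 33 34
f 42 34 35
f 44 43 46
f 44 46 45
f 46 43 47
f 46 47 45
f 47 43 48
f 47 48 45
f 48 43 49
f 48 49 45
f 49 43 50
f 49 50 45
f 50 43 51
f 50 51 45
f 51 43 52
f 51 52 45
f 52 43 44
f 52 44 45
f 54 53 56
f 54 56 55
f 56 53 57
f 56 57 55
f 57 53 58
f 57 58 55
f 58 53 59
f 58 59 55
f 59 53 60
f 59 60 55
f 60 53 61
f 60 61 55
f 61 53 62
f 61 62 55
f 62 53 63
f 62 63 55
f 63 53 64
f 63 64 55
f 64 53 65
f 64 65 55
f 65 53 66
f 65 66 55
f 66 53 67
f 66 67 55
f 67 53 68
f 67 68 55
f 68 53 54
f 68 54 55



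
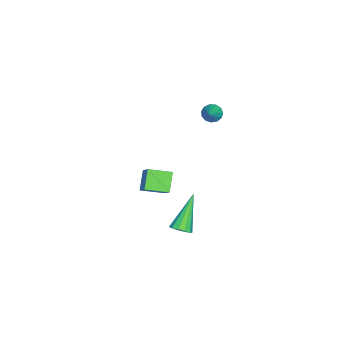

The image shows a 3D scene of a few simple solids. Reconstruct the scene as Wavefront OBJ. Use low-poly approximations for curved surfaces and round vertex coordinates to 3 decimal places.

v -3.793 3.858 3.529
v -3.589 4.162 3.188
v -2.767 3.982 4.251
v -3.733 4.327 3.365
v -3.897 4.343 3.594
v -4.027 4.205 3.802
v -4.083 3.957 3.924
v -4.046 3.678 3.92
v -3.929 3.456 3.792
v -3.769 3.361 3.581
v -3.616 3.425 3.353
v -3.519 3.626 3.181
v -3.509 3.9 3.119
v -1.355 3.079 -3.004
v -0.966 3.387 -2.744
v -2.625 3.341 -1.416
v -1.139 3.588 -2.915
v -1.38 3.628 -3.115
v -1.614 3.493 -3.279
v -1.765 3.227 -3.356
v -1.786 2.914 -3.321
v -1.67 2.653 -3.186
v -1.454 2.528 -2.993
v -1.207 2.578 -2.803
v -1.007 2.787 -2.677
v -0.917 3.088 -2.655
v -2.454 0.816 -1.634
v -3.228 0.743 -0.842
v -2.775 1.9 -1.847
v -3.548 1.827 -1.055
v -1.212 1.433 -0.365
v -1.985 1.36 0.427
v -1.532 2.517 -0.578
v -2.306 2.444 0.214
f 2 1 4
f 2 4 3
f 4 1 5
f 4 5 3
f 5 1 6
f 5 6 3
f 6 1 7
f 6 7 3
f 7 1 8
f 7 8 3
f 8 1 9
f 8 9 3
f 9 1 10
f 9 10 3
f 10 1 11
f 10 11 3
f 11 1 12
f 11 12 3
f 12 1 13
f 12 13 3
f 13 1 2
f 13 2 3
f 15 14 17
f 15 17 16
f 17 14 18
f 17 18 16
f 18 14 19
f 18 19 16
f 19 14 20
f 19 20 16
f 20 14 21
f 20 21 16
f 21 14 22
f 21 22 16
f 22 14 23
f 22 23 16
f 23 14 24
f 23 24 16
f 24 14 25
f 24 25 16
f 25 14 26
f 25 26 16
f 26 14 15
f 26 15 16
f 28 30 27
f 31 28 27
f 27 30 29
f 29 31 27
f 28 34 30
f 32 28 31
f 32 34 28
f 30 34 29
f 33 31 29
f 29 34 33
f 33 32 31
f 34 32 33



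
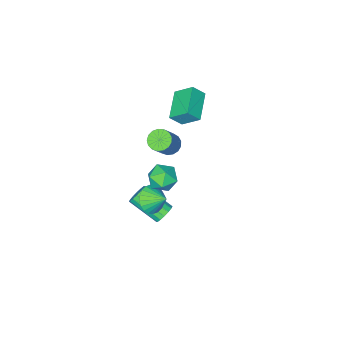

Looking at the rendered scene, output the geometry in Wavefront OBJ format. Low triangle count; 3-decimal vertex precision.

v 3.049 -1.065 -1.853
v 3.662 -0.57 -2.287
v 2.771 -0.155 -1.207
v 3.378 -0.515 -2.486
v 3.043 -0.545 -2.588
v 2.709 -0.653 -2.578
v 2.427 -0.824 -2.458
v 2.239 -1.032 -2.246
v 2.175 -1.245 -1.974
v 2.244 -1.43 -1.684
v 2.435 -1.56 -1.419
v 2.719 -1.614 -1.221
v 3.054 -1.585 -1.119
v 3.388 -1.477 -1.129
v 3.67 -1.305 -1.249
v 3.858 -1.098 -1.461
v 3.922 -0.885 -1.732
v 3.853 -0.699 -2.023
v 1.048 -2.147 0.932
v 1.61 -2.386 0.611
v 2.574 -1.972 1.986
v 2.012 -1.733 2.308
v 1.598 -2.068 0.523
v 2.562 -1.653 1.898
v 1.46 -1.768 0.529
v 2.424 -1.353 1.905
v 1.228 -1.555 0.628
v 2.192 -1.14 2.003
v 0.954 -1.477 0.796
v 1.918 -1.063 2.171
v 0.702 -1.554 0.996
v 1.666 -1.139 2.371
v 0.53 -1.766 1.181
v 1.494 -1.351 2.556
v 0.476 -2.065 1.309
v 1.44 -1.651 2.684
v 0.553 -2.384 1.351
v 1.517 -1.969 2.726
v 0.743 -2.648 1.297
v 1.707 -2.233 2.672
v 1.004 -2.797 1.159
v 1.968 -2.383 2.535
v 1.274 -2.798 0.97
v 2.238 -2.383 2.345
v 1.493 -2.65 0.772
v 2.457 -2.235 2.147
v 3.808 1.37 1.67
v 4.292 1.469 2.427
v 3.208 0.151 2.213
v 3.692 0.25 2.97
v 3.025 0.83 2.782
v 3.396 1.583 2.446
v 4.104 0.037 2.194
v 4.475 0.79 1.858
v 4.476 0.644 2.751
v 3.809 1.135 3.114
v 3.691 0.485 1.526
v 3.024 0.976 1.889
v 2.365 -0.861 -3.581
v 2.668 -1.074 -4.115
v 3.338 -2.632 -3.113
v 3.035 -2.419 -2.579
v 2.893 -0.878 -3.96
v 3.563 -2.436 -2.958
v 2.976 -0.677 -3.703
v 3.646 -2.235 -2.701
v 2.896 -0.525 -3.414
v 3.566 -2.083 -2.412
v 2.673 -0.464 -3.17
v 3.343 -2.021 -2.167
v 2.368 -0.508 -3.035
v 3.038 -2.066 -2.033
v 2.062 -0.648 -3.047
v 2.732 -2.206 -2.045
v 1.837 -0.844 -3.202
v 2.507 -2.402 -2.2
v 1.754 -1.045 -3.459
v 2.424 -2.603 -2.457
v 1.834 -1.197 -3.748
v 2.504 -2.755 -2.746
v 2.057 -1.259 -3.993
v 2.727 -2.816 -2.99
v 2.362 -1.214 -4.127
v 3.032 -2.772 -3.125
v -0.811 -2.952 3.209
v -0.219 -3.281 3.904
v -1.307 -2.025 4.072
v -0.715 -2.354 4.766
v 0.475 -1.766 2.674
v 1.067 -2.095 3.368
v -0.021 -0.839 3.536
v 0.571 -1.168 4.231
f 2 1 4
f 2 4 3
f 4 1 5
f 4 5 3
f 5 1 6
f 5 6 3
f 6 1 7
f 6 7 3
f 7 1 8
f 7 8 3
f 8 1 9
f 8 9 3
f 9 1 10
f 9 10 3
f 10 1 11
f 10 11 3
f 11 1 12
f 11 12 3
f 12 1 13
f 12 13 3
f 13 1 14
f 13 14 3
f 14 1 15
f 14 15 3
f 15 1 16
f 15 16 3
f 16 1 17
f 16 17 3
f 17 1 18
f 17 18 3
f 18 1 2
f 18 2 3
f 20 19 23
f 20 23 21
f 21 23 24
f 21 24 22
f 23 19 25
f 23 25 24
f 24 25 26
f 24 26 22
f 25 19 27
f 25 27 26
f 26 27 28
f 26 28 22
f 27 19 29
f 27 29 28
f 28 29 30
f 28 30 22
f 29 19 31
f 29 31 30
f 30 31 32
f 30 32 22
f 31 19 33
f 31 33 32
f 32 33 34
f 32 34 22
f 33 19 35
f 33 35 34
f 34 35 36
f 34 36 22
f 35 19 37
f 35 37 36
f 36 37 38
f 36 38 22
f 37 19 39
f 37 39 38
f 38 39 40
f 38 40 22
f 39 19 41
f 39 41 40
f 40 41 42
f 40 42 22
f 41 19 43
f 41 43 42
f 42 43 44
f 42 44 22
f 43 19 45
f 43 45 44
f 44 45 46
f 44 46 22
f 45 19 20
f 45 20 46
f 46 20 21
f 46 21 22
f 47 58 52
f 47 52 48
f 47 48 54
f 47 54 57
f 47 57 58
f 48 52 56
f 52 58 51
f 58 57 49
f 57 54 53
f 54 48 55
f 50 56 51
f 50 51 49
f 50 49 53
f 50 53 55
f 50 55 56
f 51 56 52
f 49 51 58
f 53 49 57
f 55 53 54
f 56 55 48
f 60 59 63
f 60 63 61
f 61 63 64
f 61 64 62
f 63 59 65
f 63 65 64
f 64 65 66
f 64 66 62
f 65 59 67
f 65 67 66
f 66 67 68
f 66 68 62
f 67 59 69
f 67 69 68
f 68 69 70
f 68 70 62
f 69 59 71
f 69 71 70
f 70 71 72
f 70 72 62
f 71 59 73
f 71 73 72
f 72 73 74
f 72 74 62
f 73 59 75
f 73 75 74
f 74 75 76
f 74 76 62
f 75 59 77
f 75 77 76
f 76 77 78
f 76 78 62
f 77 59 79
f 77 79 78
f 78 79 80
f 78 80 62
f 79 59 81
f 79 81 80
f 80 81 82
f 80 82 62
f 81 59 83
f 81 83 82
f 82 83 84
f 82 84 62
f 83 59 60
f 83 60 84
f 84 60 61
f 84 61 62
f 86 88 85
f 89 86 85
f 85 88 87
f 87 89 85
f 86 92 88
f 90 86 89
f 90 92 86
f 88 92 87
f 91 89 87
f 87 92 91
f 91 90 89
f 92 90 91



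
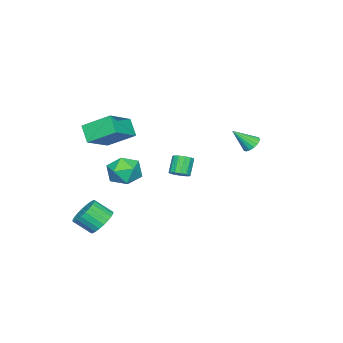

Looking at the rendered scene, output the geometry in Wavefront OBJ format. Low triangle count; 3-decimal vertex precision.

v -0.562 2.242 1.874
v -0.132 2.226 1.599
v -0.018 1.538 2.766
v -0.105 2.424 1.739
v -0.183 2.581 1.91
v -0.347 2.66 2.072
v -0.56 2.643 2.189
v -0.774 2.534 2.234
v -0.94 2.358 2.196
v -1.018 2.156 2.084
v -0.993 1.973 1.925
v -0.868 1.852 1.753
v -0.673 1.82 1.609
v -0.453 1.885 1.526
v -0.258 2.031 1.523
v 3.251 -4.36 2.985
v 2.905 -3.046 3.79
v 1.722 -4.284 2.201
v 1.375 -2.969 3.007
v 3.665 -3.791 2.233
v 3.318 -2.476 3.039
v 2.135 -3.714 1.45
v 1.789 -2.4 2.255
v 1.913 -2.01 -0.207
v 2.479 -2.101 0.506
v 1.901 -3.479 -0.386
v 2.467 -3.57 0.327
v 1.605 -3.295 0.46
v 1.612 -2.387 0.57
v 2.768 -3.193 -0.45
v 2.775 -2.285 -0.34
v 3.007 -2.833 0.356
v 2.288 -2.895 0.918
v 2.092 -2.685 -0.798
v 1.373 -2.747 -0.236
v -2.014 -2.39 -1.822
v -1.673 -2.104 -1.534
v -2.265 -2.244 -0.691
v -2.606 -2.53 -0.978
v -1.873 -1.911 -1.643
v -2.466 -2.051 -0.8
v -2.118 -1.87 -1.809
v -2.711 -2.011 -0.966
v -2.33 -1.995 -1.978
v -2.923 -2.135 -1.135
v -2.442 -2.245 -2.098
v -3.034 -2.385 -1.255
v -2.417 -2.54 -2.13
v -3.01 -2.681 -1.287
v -2.265 -2.789 -2.064
v -2.857 -2.929 -1.221
v -2.033 -2.91 -1.921
v -2.625 -3.05 -1.078
v -1.794 -2.866 -1.747
v -2.387 -3.007 -0.903
v -1.626 -2.672 -1.596
v -2.218 -2.812 -0.753
v -1.58 -2.387 -1.517
v -2.173 -2.527 -0.673
v 3.504 -3.162 -2.792
v 3.839 -2.615 -2.349
v 4.172 -3.391 -1.644
v 3.836 -3.938 -2.088
v 3.56 -2.626 -2.228
v 3.893 -3.402 -1.524
v 3.272 -2.718 -2.194
v 3.605 -3.494 -1.489
v 3.019 -2.878 -2.251
v 3.352 -3.654 -1.546
v 2.84 -3.081 -2.39
v 3.173 -3.857 -1.685
v 2.762 -3.296 -2.59
v 3.095 -4.073 -1.886
v 2.797 -3.491 -2.821
v 3.13 -4.268 -2.117
v 2.94 -3.636 -3.048
v 3.272 -4.412 -2.344
v 3.168 -3.709 -3.236
v 3.501 -4.485 -2.531
v 3.447 -3.698 -3.356
v 3.78 -4.474 -2.652
v 3.735 -3.606 -3.391
v 4.068 -4.382 -2.686
v 3.988 -3.446 -3.334
v 4.321 -4.222 -2.629
v 4.167 -3.243 -3.195
v 4.5 -4.019 -2.49
v 4.245 -3.027 -2.994
v 4.578 -3.804 -2.29
v 4.21 -2.832 -2.763
v 4.543 -3.609 -2.059
v 4.068 -2.688 -2.536
v 4.4 -3.464 -1.832
f 2 1 4
f 2 4 3
f 4 1 5
f 4 5 3
f 5 1 6
f 5 6 3
f 6 1 7
f 6 7 3
f 7 1 8
f 7 8 3
f 8 1 9
f 8 9 3
f 9 1 10
f 9 10 3
f 10 1 11
f 10 11 3
f 11 1 12
f 11 12 3
f 12 1 13
f 12 13 3
f 13 1 14
f 13 14 3
f 14 1 15
f 14 15 3
f 15 1 2
f 15 2 3
f 17 19 16
f 20 17 16
f 16 19 18
f 18 20 16
f 17 23 19
f 21 17 20
f 21 23 17
f 19 23 18
f 22 20 18
f 18 23 22
f 22 21 20
f 23 21 22
f 24 35 29
f 24 29 25
f 24 25 31
f 24 31 34
f 24 34 35
f 25 29 33
f 29 35 28
f 35 34 26
f 34 31 30
f 31 25 32
f 27 33 28
f 27 28 26
f 27 26 30
f 27 30 32
f 27 32 33
f 28 33 29
f 26 28 35
f 30 26 34
f 32 30 31
f 33 32 25
f 37 36 40
f 37 40 38
f 38 40 41
f 38 41 39
f 40 36 42
f 40 42 41
f 41 42 43
f 41 43 39
f 42 36 44
f 42 44 43
f 43 44 45
f 43 45 39
f 44 36 46
f 44 46 45
f 45 46 47
f 45 47 39
f 46 36 48
f 46 48 47
f 47 48 49
f 47 49 39
f 48 36 50
f 48 50 49
f 49 50 51
f 49 51 39
f 50 36 52
f 50 52 51
f 51 52 53
f 51 53 39
f 52 36 54
f 52 54 53
f 53 54 55
f 53 55 39
f 54 36 56
f 54 56 55
f 55 56 57
f 55 57 39
f 56 36 58
f 56 58 57
f 57 58 59
f 57 59 39
f 58 36 37
f 58 37 59
f 59 37 38
f 59 38 39
f 61 60 64
f 61 64 62
f 62 64 65
f 62 65 63
f 64 60 66
f 64 66 65
f 65 66 67
f 65 67 63
f 66 60 68
f 66 68 67
f 67 68 69
f 67 69 63
f 68 60 70
f 68 70 69
f 69 70 71
f 69 71 63
f 70 60 72
f 70 72 71
f 71 72 73
f 71 73 63
f 72 60 74
f 72 74 73
f 73 74 75
f 73 75 63
f 74 60 76
f 74 76 75
f 75 76 77
f 75 77 63
f 76 60 78
f 76 78 77
f 77 78 79
f 77 79 63
f 78 60 80
f 78 80 79
f 79 80 81
f 79 81 63
f 80 60 82
f 80 82 81
f 81 82 83
f 81 83 63
f 82 60 84
f 82 84 83
f 83 84 85
f 83 85 63
f 84 60 86
f 84 86 85
f 85 86 87
f 85 87 63
f 86 60 88
f 86 88 87
f 87 88 89
f 87 89 63
f 88 60 90
f 88 90 89
f 89 90 91
f 89 91 63
f 90 60 92
f 90 92 91
f 91 92 93
f 91 93 63
f 92 60 61
f 92 61 93
f 93 61 62
f 93 62 63



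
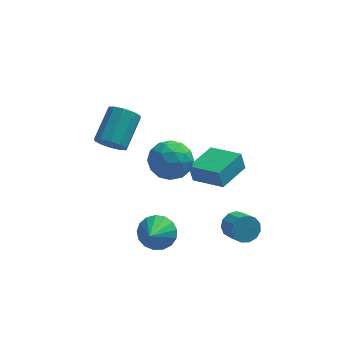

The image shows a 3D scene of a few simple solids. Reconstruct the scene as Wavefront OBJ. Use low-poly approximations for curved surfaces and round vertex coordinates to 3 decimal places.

v 2.93 -2.072 -2.537
v 3.358 -1.568 -2.105
v 3.877 -2.483 -1.55
v 3.45 -2.988 -1.983
v 2.983 -1.642 -1.877
v 3.502 -2.558 -1.322
v 2.591 -1.853 -1.858
v 3.111 -2.769 -1.303
v 2.307 -2.134 -2.055
v 2.827 -3.049 -1.501
v 2.221 -2.395 -2.405
v 2.741 -3.31 -1.851
v 2.36 -2.553 -2.797
v 2.88 -3.469 -2.243
v 2.68 -2.559 -3.107
v 3.2 -3.475 -2.552
v 3.079 -2.411 -3.236
v 3.599 -3.326 -2.681
v 3.431 -2.154 -3.142
v 3.951 -3.07 -2.588
v 3.624 -1.872 -2.857
v 4.144 -2.788 -2.303
v 3.597 -1.653 -2.471
v 4.116 -2.569 -1.916
v -0.9 -2.066 -3.264
v 0.061 -2.387 -3.38
v -1.22 -3.394 -2.236
v 0.083 -2.092 -2.992
v -0.121 -1.791 -2.666
v -0.502 -1.553 -2.477
v -0.975 -1.432 -2.468
v -1.431 -1.456 -2.642
v -1.765 -1.62 -2.958
v -1.901 -1.886 -3.344
v -1.807 -2.194 -3.712
v -1.506 -2.471 -3.977
v -1.065 -2.656 -4.079
v -0.587 -2.706 -3.994
v -0.181 -2.609 -3.742
v -3.346 2.146 -0.156
v -2.858 2.436 -0.855
v -2.186 4.084 0.297
v -2.674 3.794 0.996
v -3.363 2.666 -0.89
v -2.691 4.314 0.262
v -3.862 2.698 -0.645
v -3.19 4.346 0.507
v -4.163 2.519 -0.213
v -3.491 4.167 0.939
v -4.152 2.198 0.241
v -3.48 3.846 1.393
v -3.834 1.856 0.543
v -3.162 3.504 1.695
v -3.329 1.626 0.578
v -2.657 3.274 1.73
v -2.83 1.594 0.333
v -2.158 3.242 1.485
v -2.529 1.773 -0.099
v -1.857 3.421 1.053
v -2.54 2.094 -0.553
v -1.868 3.742 0.599
v 0.826 1.278 -2.195
v 0.602 1.398 -1.176
v 1.942 2.913 -2.141
v 1.718 3.032 -1.122
v 2.342 0.228 -1.738
v 2.118 0.347 -0.719
v 3.458 1.862 -1.684
v 3.234 1.982 -0.665
v -0.384 -0.732 2.152
v 0.219 -1.396 1.373
v -0.679 -2.284 3.247
v -0.076 -2.948 2.468
v 0.494 -2.139 3.125
v 0.676 -1.179 2.448
v -1.136 -2.501 2.172
v -0.954 -1.541 1.495
v -0.246 -2.489 1.385
v 0.761 -2.266 1.974
v -1.221 -1.414 2.646
v -0.214 -1.191 3.235
v -0.056 -0.928 1.666
v -0.404 -2.752 2.954
v -0.069 -2.276 3.34
v 0.286 -2.667 2.882
v 0.212 -0.8 2.298
v 0.567 -1.191 1.84
v 0.728 -1.627 2.87
v -1.027 -2.489 2.78
v -0.672 -2.88 2.322
v -0.746 -1.013 1.738
v -0.391 -1.404 1.28
v -1.188 -2.053 1.75
v 0.025 -1.961 1.216
v -0.149 -2.873 1.86
v -0.772 -2.61 1.686
v -0.665 -2.046 1.288
v 0.617 -1.829 1.562
v 0.443 -2.742 2.206
v 0.778 -2.266 2.592
v 0.885 -1.702 2.194
v 0.343 -2.472 1.569
v -0.903 -0.938 2.414
v -1.077 -1.851 3.058
v -1.345 -1.978 2.426
v -1.238 -1.414 2.028
v -0.311 -0.807 2.76
v -0.485 -1.719 3.404
v 0.205 -1.634 3.332
v 0.312 -1.07 2.934
v -0.803 -1.208 3.051
f 2 1 5
f 2 5 3
f 3 5 6
f 3 6 4
f 5 1 7
f 5 7 6
f 6 7 8
f 6 8 4
f 7 1 9
f 7 9 8
f 8 9 10
f 8 10 4
f 9 1 11
f 9 11 10
f 10 11 12
f 10 12 4
f 11 1 13
f 11 13 12
f 12 13 14
f 12 14 4
f 13 1 15
f 13 15 14
f 14 15 16
f 14 16 4
f 15 1 17
f 15 17 16
f 16 17 18
f 16 18 4
f 17 1 19
f 17 19 18
f 18 19 20
f 18 20 4
f 19 1 21
f 19 21 20
f 20 21 22
f 20 22 4
f 21 1 23
f 21 23 22
f 22 23 24
f 22 24 4
f 23 1 2
f 23 2 24
f 24 2 3
f 24 3 4
f 26 25 28
f 26 28 27
f 28 25 29
f 28 29 27
f 29 25 30
f 29 30 27
f 30 25 31
f 30 31 27
f 31 25 32
f 31 32 27
f 32 25 33
f 32 33 27
f 33 25 34
f 33 34 27
f 34 25 35
f 34 35 27
f 35 25 36
f 35 36 27
f 36 25 37
f 36 37 27
f 37 25 38
f 37 38 27
f 38 25 39
f 38 39 27
f 39 25 26
f 39 26 27
f 41 40 44
f 41 44 42
f 42 44 45
f 42 45 43
f 44 40 46
f 44 46 45
f 45 46 47
f 45 47 43
f 46 40 48
f 46 48 47
f 47 48 49
f 47 49 43
f 48 40 50
f 48 50 49
f 49 50 51
f 49 51 43
f 50 40 52
f 50 52 51
f 51 52 53
f 51 53 43
f 52 40 54
f 52 54 53
f 53 54 55
f 53 55 43
f 54 40 56
f 54 56 55
f 55 56 57
f 55 57 43
f 56 40 58
f 56 58 57
f 57 58 59
f 57 59 43
f 58 40 60
f 58 60 59
f 59 60 61
f 59 61 43
f 60 40 41
f 60 41 61
f 61 41 42
f 61 42 43
f 63 65 62
f 66 63 62
f 62 65 64
f 64 66 62
f 63 69 65
f 67 63 66
f 67 69 63
f 65 69 64
f 68 66 64
f 64 69 68
f 68 67 66
f 69 67 68
f 70 107 86
f 107 81 110
f 86 110 75
f 107 110 86
f 70 86 82
f 86 75 87
f 82 87 71
f 86 87 82
f 70 82 91
f 82 71 92
f 91 92 77
f 82 92 91
f 70 91 103
f 91 77 106
f 103 106 80
f 91 106 103
f 70 103 107
f 103 80 111
f 107 111 81
f 103 111 107
f 71 87 98
f 87 75 101
f 98 101 79
f 87 101 98
f 75 110 88
f 110 81 109
f 88 109 74
f 110 109 88
f 81 111 108
f 111 80 104
f 108 104 72
f 111 104 108
f 80 106 105
f 106 77 93
f 105 93 76
f 106 93 105
f 77 92 97
f 92 71 94
f 97 94 78
f 92 94 97
f 73 99 85
f 99 79 100
f 85 100 74
f 99 100 85
f 73 85 83
f 85 74 84
f 83 84 72
f 85 84 83
f 73 83 90
f 83 72 89
f 90 89 76
f 83 89 90
f 73 90 95
f 90 76 96
f 95 96 78
f 90 96 95
f 73 95 99
f 95 78 102
f 99 102 79
f 95 102 99
f 74 100 88
f 100 79 101
f 88 101 75
f 100 101 88
f 72 84 108
f 84 74 109
f 108 109 81
f 84 109 108
f 76 89 105
f 89 72 104
f 105 104 80
f 89 104 105
f 78 96 97
f 96 76 93
f 97 93 77
f 96 93 97
f 79 102 98
f 102 78 94
f 98 94 71
f 102 94 98



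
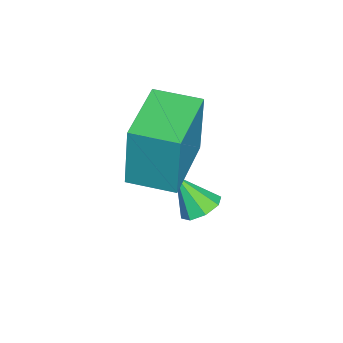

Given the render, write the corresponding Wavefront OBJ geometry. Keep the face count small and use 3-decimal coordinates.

v 1.577 2.13 1.327
v 2.037 2.384 1.521
v 1.523 1.49 2.293
v 1.677 2.587 1.636
v 1.258 2.522 1.569
v 1.026 2.228 1.361
v 1.117 1.876 1.133
v 1.477 1.674 1.019
v 1.896 1.739 1.085
v 2.127 2.033 1.293
v 0.904 0.627 3.006
v 1.029 0.751 4.898
v 0.875 1.874 2.926
v 1 1.998 4.818
v 2.76 0.662 2.882
v 2.885 0.786 4.774
v 2.731 1.909 2.802
v 2.856 2.033 4.694
f 2 1 4
f 2 4 3
f 4 1 5
f 4 5 3
f 5 1 6
f 5 6 3
f 6 1 7
f 6 7 3
f 7 1 8
f 7 8 3
f 8 1 9
f 8 9 3
f 9 1 10
f 9 10 3
f 10 1 2
f 10 2 3
f 12 14 11
f 15 12 11
f 11 14 13
f 13 15 11
f 12 18 14
f 16 12 15
f 16 18 12
f 14 18 13
f 17 15 13
f 13 18 17
f 17 16 15
f 18 16 17



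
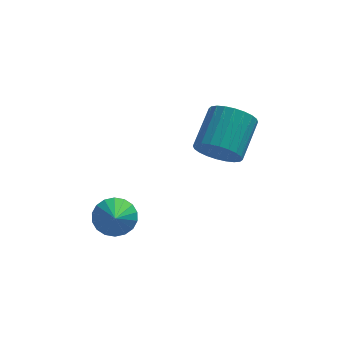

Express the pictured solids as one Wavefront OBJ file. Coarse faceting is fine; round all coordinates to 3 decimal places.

v -1.341 0.277 -1.291
v -0.515 0.425 -1.154
v -1.299 -0.717 -0.469
v -0.683 0.636 -0.89
v -0.982 0.777 -0.704
v -1.351 0.818 -0.635
v -1.719 0.752 -0.696
v -2.012 0.592 -0.874
v -2.172 0.37 -1.135
v -2.167 0.129 -1.427
v -1.999 -0.082 -1.692
v -1.701 -0.223 -1.877
v -1.331 -0.264 -1.946
v -0.963 -0.198 -1.885
v -0.671 -0.038 -1.707
v -0.511 0.184 -1.446
v 2.482 2.247 0.685
v 2.804 2.635 -0.144
v 3.439 4.14 0.806
v 3.118 3.753 1.635
v 2.452 2.774 -0.129
v 3.087 4.279 0.821
v 2.105 2.833 0.01
v 2.74 4.338 0.96
v 1.815 2.802 0.252
v 2.45 4.308 1.202
v 1.627 2.687 0.559
v 2.262 4.193 1.51
v 1.569 2.505 0.886
v 2.204 4.011 1.836
v 1.651 2.284 1.182
v 2.286 3.79 2.133
v 1.858 2.057 1.403
v 2.493 3.563 2.353
v 2.161 1.86 1.514
v 2.796 3.365 2.464
v 2.513 1.721 1.499
v 3.148 3.226 2.449
v 2.86 1.662 1.36
v 3.495 3.167 2.31
v 3.15 1.692 1.118
v 3.785 3.198 2.068
v 3.338 1.807 0.81
v 3.973 3.313 1.761
v 3.396 1.989 0.484
v 4.031 3.495 1.434
v 3.314 2.21 0.187
v 3.949 3.716 1.138
v 3.107 2.437 -0.033
v 3.742 3.943 0.917
f 2 1 4
f 2 4 3
f 4 1 5
f 4 5 3
f 5 1 6
f 5 6 3
f 6 1 7
f 6 7 3
f 7 1 8
f 7 8 3
f 8 1 9
f 8 9 3
f 9 1 10
f 9 10 3
f 10 1 11
f 10 11 3
f 11 1 12
f 11 12 3
f 12 1 13
f 12 13 3
f 13 1 14
f 13 14 3
f 14 1 15
f 14 15 3
f 15 1 16
f 15 16 3
f 16 1 2
f 16 2 3
f 18 17 21
f 18 21 19
f 19 21 22
f 19 22 20
f 21 17 23
f 21 23 22
f 22 23 24
f 22 24 20
f 23 17 25
f 23 25 24
f 24 25 26
f 24 26 20
f 25 17 27
f 25 27 26
f 26 27 28
f 26 28 20
f 27 17 29
f 27 29 28
f 28 29 30
f 28 30 20
f 29 17 31
f 29 31 30
f 30 31 32
f 30 32 20
f 31 17 33
f 31 33 32
f 32 33 34
f 32 34 20
f 33 17 35
f 33 35 34
f 34 35 36
f 34 36 20
f 35 17 37
f 35 37 36
f 36 37 38
f 36 38 20
f 37 17 39
f 37 39 38
f 38 39 40
f 38 40 20
f 39 17 41
f 39 41 40
f 40 41 42
f 40 42 20
f 41 17 43
f 41 43 42
f 42 43 44
f 42 44 20
f 43 17 45
f 43 45 44
f 44 45 46
f 44 46 20
f 45 17 47
f 45 47 46
f 46 47 48
f 46 48 20
f 47 17 49
f 47 49 48
f 48 49 50
f 48 50 20
f 49 17 18
f 49 18 50
f 50 18 19
f 50 19 20



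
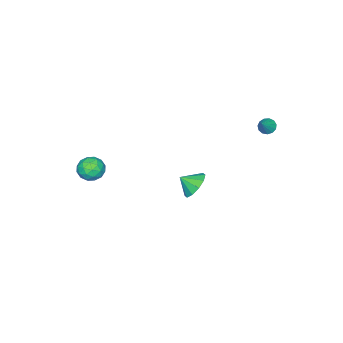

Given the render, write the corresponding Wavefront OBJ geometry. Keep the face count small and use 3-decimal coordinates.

v 3.947 -1.829 2.417
v 4.614 -2.071 1.947
v 3.126 -2.649 1.673
v 3.793 -2.891 1.203
v 3.737 -3.131 2.018
v 4.244 -2.625 2.478
v 3.496 -2.095 1.142
v 4.003 -1.589 1.602
v 4.336 -2.236 1.159
v 4.485 -2.876 1.7
v 3.255 -1.844 1.92
v 3.404 -2.484 2.461
v 4.353 -1.878 2.247
v 3.387 -2.842 1.373
v 3.354 -2.983 1.852
v 3.747 -3.125 1.576
v 4.135 -2.204 2.559
v 4.528 -2.346 2.283
v 4.012 -2.969 2.325
v 3.212 -2.374 1.337
v 3.605 -2.516 1.061
v 3.993 -1.595 2.044
v 4.386 -1.737 1.768
v 3.728 -1.751 1.295
v 4.581 -2.117 1.508
v 4.098 -2.599 1.071
v 3.924 -2.131 1.035
v 4.222 -1.833 1.305
v 4.669 -2.494 1.826
v 4.186 -2.975 1.389
v 4.153 -3.117 1.868
v 4.451 -2.819 2.138
v 4.505 -2.59 1.363
v 3.554 -1.745 2.231
v 3.071 -2.226 1.794
v 3.289 -1.901 1.482
v 3.587 -1.603 1.752
v 3.642 -2.121 2.549
v 3.159 -2.603 2.112
v 3.518 -2.887 2.315
v 3.816 -2.589 2.585
v 3.235 -2.13 2.257
v -1.318 0.922 -1.461
v -0.748 1.589 -1.024
v -0.902 0.158 -0.839
v -1.268 1.556 -0.716
v -1.808 1.282 -0.692
v -2.16 0.87 -0.963
v -2.191 0.478 -1.424
v -1.888 0.256 -1.899
v -1.367 0.288 -2.207
v -0.828 0.563 -2.23
v -0.476 0.975 -1.96
v -0.445 1.366 -1.499
v -4.255 3.734 3.091
v -3.87 3.681 2.702
v -3.385 3.906 3.929
v -3.941 3.982 2.714
v -4.111 4.205 2.846
v -4.327 4.279 3.055
v -4.521 4.179 3.276
v -4.63 3.939 3.439
v -4.62 3.633 3.491
v -4.494 3.36 3.416
v -4.293 3.206 3.238
v -4.079 3.219 3.014
v -3.922 3.396 2.814
f 1 38 17
f 38 12 41
f 17 41 6
f 38 41 17
f 1 17 13
f 17 6 18
f 13 18 2
f 17 18 13
f 1 13 22
f 13 2 23
f 22 23 8
f 13 23 22
f 1 22 34
f 22 8 37
f 34 37 11
f 22 37 34
f 1 34 38
f 34 11 42
f 38 42 12
f 34 42 38
f 2 18 29
f 18 6 32
f 29 32 10
f 18 32 29
f 6 41 19
f 41 12 40
f 19 40 5
f 41 40 19
f 12 42 39
f 42 11 35
f 39 35 3
f 42 35 39
f 11 37 36
f 37 8 24
f 36 24 7
f 37 24 36
f 8 23 28
f 23 2 25
f 28 25 9
f 23 25 28
f 4 30 16
f 30 10 31
f 16 31 5
f 30 31 16
f 4 16 14
f 16 5 15
f 14 15 3
f 16 15 14
f 4 14 21
f 14 3 20
f 21 20 7
f 14 20 21
f 4 21 26
f 21 7 27
f 26 27 9
f 21 27 26
f 4 26 30
f 26 9 33
f 30 33 10
f 26 33 30
f 5 31 19
f 31 10 32
f 19 32 6
f 31 32 19
f 3 15 39
f 15 5 40
f 39 40 12
f 15 40 39
f 7 20 36
f 20 3 35
f 36 35 11
f 20 35 36
f 9 27 28
f 27 7 24
f 28 24 8
f 27 24 28
f 10 33 29
f 33 9 25
f 29 25 2
f 33 25 29
f 44 43 46
f 44 46 45
f 46 43 47
f 46 47 45
f 47 43 48
f 47 48 45
f 48 43 49
f 48 49 45
f 49 43 50
f 49 50 45
f 50 43 51
f 50 51 45
f 51 43 52
f 51 52 45
f 52 43 53
f 52 53 45
f 53 43 54
f 53 54 45
f 54 43 44
f 54 44 45
f 56 55 58
f 56 58 57
f 58 55 59
f 58 59 57
f 59 55 60
f 59 60 57
f 60 55 61
f 60 61 57
f 61 55 62
f 61 62 57
f 62 55 63
f 62 63 57
f 63 55 64
f 63 64 57
f 64 55 65
f 64 65 57
f 65 55 66
f 65 66 57
f 66 55 67
f 66 67 57
f 67 55 56
f 67 56 57



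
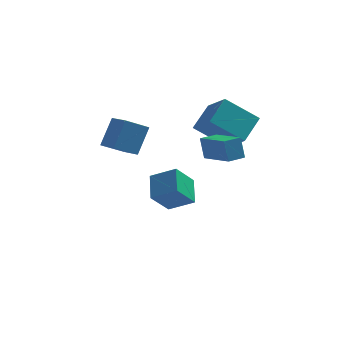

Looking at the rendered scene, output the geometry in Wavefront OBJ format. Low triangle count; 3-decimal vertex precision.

v 1.09 0.306 -2.346
v 0.929 1.574 -1.542
v -0.158 0.561 -2.997
v -0.318 1.829 -2.193
v 1.838 1.111 -3.467
v 1.678 2.379 -2.663
v 0.591 1.366 -4.118
v 0.43 2.634 -3.314
v 2.511 -2.549 1.188
v 2.307 -2.321 2.275
v 3.176 -2.003 1.199
v 2.971 -1.776 2.286
v 3.649 -3.944 1.694
v 3.444 -3.717 2.781
v 4.313 -3.399 1.705
v 4.109 -3.171 2.792
v -1.512 1.961 -0.72
v -2.535 1.297 -0.013
v -1.06 2.762 0.686
v -2.083 2.098 1.393
v -0.797 1.122 -0.473
v -1.82 0.458 0.234
v -0.345 1.923 0.933
v -1.368 1.259 1.64
v 3.322 0.885 0.311
v 1.757 0.755 1.516
v 3.93 2.061 1.227
v 2.364 1.931 2.432
v 4.156 -0.291 1.268
v 2.59 -0.421 2.473
v 4.763 0.885 2.184
v 3.198 0.755 3.389
f 2 4 1
f 5 2 1
f 1 4 3
f 3 5 1
f 2 8 4
f 6 2 5
f 6 8 2
f 4 8 3
f 7 5 3
f 3 8 7
f 7 6 5
f 8 6 7
f 10 12 9
f 13 10 9
f 9 12 11
f 11 13 9
f 10 16 12
f 14 10 13
f 14 16 10
f 12 16 11
f 15 13 11
f 11 16 15
f 15 14 13
f 16 14 15
f 18 20 17
f 21 18 17
f 17 20 19
f 19 21 17
f 18 24 20
f 22 18 21
f 22 24 18
f 20 24 19
f 23 21 19
f 19 24 23
f 23 22 21
f 24 22 23
f 26 28 25
f 29 26 25
f 25 28 27
f 27 29 25
f 26 32 28
f 30 26 29
f 30 32 26
f 28 32 27
f 31 29 27
f 27 32 31
f 31 30 29
f 32 30 31



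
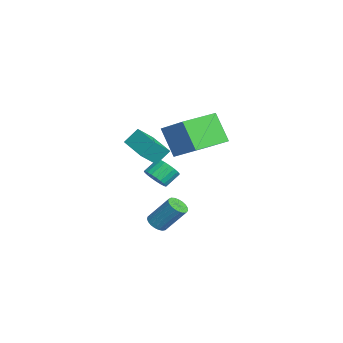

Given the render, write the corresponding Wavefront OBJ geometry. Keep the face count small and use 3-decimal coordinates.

v -2.794 -0.548 -1.821
v -2.362 -0.779 -1.293
v -2.715 -0.063 -0.691
v -3.146 0.168 -1.219
v -2.189 -0.578 -1.431
v -2.542 0.138 -0.829
v -2.12 -0.371 -1.637
v -2.473 0.345 -1.035
v -2.168 -0.195 -1.874
v -2.521 0.521 -1.272
v -2.324 -0.08 -2.102
v -2.677 0.636 -1.5
v -2.561 -0.046 -2.282
v -2.914 0.67 -1.68
v -2.839 -0.099 -2.382
v -3.192 0.617 -1.78
v -3.108 -0.229 -2.385
v -3.461 0.487 -1.783
v -3.323 -0.415 -2.29
v -3.676 0.302 -1.688
v -3.447 -0.623 -2.115
v -3.8 0.093 -1.512
v -3.457 -0.819 -1.888
v -3.81 -0.103 -1.286
v -3.353 -0.968 -1.65
v -3.706 -0.252 -1.048
v -3.152 -1.044 -1.442
v -3.505 -0.328 -0.839
v -2.889 -1.034 -1.299
v -3.242 -0.318 -0.697
v -2.61 -0.941 -1.246
v -2.963 -0.225 -0.644
v -1.968 1.206 2.472
v -0.626 2.015 3.493
v -1.121 1.684 0.981
v 0.22 2.493 2.002
v -0.94 -0.533 2.498
v 0.401 0.276 3.519
v -0.094 -0.055 1.007
v 1.248 0.754 2.028
v -1.398 -0.667 -4.137
v -0.828 -0.676 -4.289
v -0.451 0.297 -2.934
v -1.022 0.307 -2.783
v -0.91 -0.478 -4.409
v -0.533 0.495 -3.054
v -1.075 -0.313 -4.481
v -0.699 0.661 -3.127
v -1.297 -0.208 -4.495
v -0.92 0.765 -3.14
v -1.536 -0.183 -4.446
v -1.159 0.79 -3.092
v -1.752 -0.242 -4.344
v -1.375 0.732 -2.99
v -1.906 -0.374 -4.207
v -1.529 0.6 -2.852
v -1.972 -0.556 -4.057
v -1.596 0.417 -2.702
v -1.94 -0.758 -3.921
v -1.563 0.215 -2.566
v -1.813 -0.944 -3.823
v -1.437 0.029 -2.468
v -1.615 -1.082 -3.779
v -1.238 -0.109 -2.424
v -1.38 -1.148 -3.797
v -1.003 -0.175 -2.442
v -1.147 -1.131 -3.873
v -0.771 -0.158 -2.519
v -0.959 -1.034 -3.996
v -0.582 -0.06 -2.642
v -0.846 -0.873 -4.143
v -0.469 0.101 -2.788
v -4.377 -1.085 -0.594
v -4.004 -1.889 0.229
v -4.545 -0.383 0.169
v -4.172 -1.187 0.992
v -2.708 -0.493 -0.772
v -2.335 -1.297 0.051
v -2.876 0.209 -0.009
v -2.503 -0.595 0.814
f 2 1 5
f 2 5 3
f 3 5 6
f 3 6 4
f 5 1 7
f 5 7 6
f 6 7 8
f 6 8 4
f 7 1 9
f 7 9 8
f 8 9 10
f 8 10 4
f 9 1 11
f 9 11 10
f 10 11 12
f 10 12 4
f 11 1 13
f 11 13 12
f 12 13 14
f 12 14 4
f 13 1 15
f 13 15 14
f 14 15 16
f 14 16 4
f 15 1 17
f 15 17 16
f 16 17 18
f 16 18 4
f 17 1 19
f 17 19 18
f 18 19 20
f 18 20 4
f 19 1 21
f 19 21 20
f 20 21 22
f 20 22 4
f 21 1 23
f 21 23 22
f 22 23 24
f 22 24 4
f 23 1 25
f 23 25 24
f 24 25 26
f 24 26 4
f 25 1 27
f 25 27 26
f 26 27 28
f 26 28 4
f 27 1 29
f 27 29 28
f 28 29 30
f 28 30 4
f 29 1 31
f 29 31 30
f 30 31 32
f 30 32 4
f 31 1 2
f 31 2 32
f 32 2 3
f 32 3 4
f 34 36 33
f 37 34 33
f 33 36 35
f 35 37 33
f 34 40 36
f 38 34 37
f 38 40 34
f 36 40 35
f 39 37 35
f 35 40 39
f 39 38 37
f 40 38 39
f 42 41 45
f 42 45 43
f 43 45 46
f 43 46 44
f 45 41 47
f 45 47 46
f 46 47 48
f 46 48 44
f 47 41 49
f 47 49 48
f 48 49 50
f 48 50 44
f 49 41 51
f 49 51 50
f 50 51 52
f 50 52 44
f 51 41 53
f 51 53 52
f 52 53 54
f 52 54 44
f 53 41 55
f 53 55 54
f 54 55 56
f 54 56 44
f 55 41 57
f 55 57 56
f 56 57 58
f 56 58 44
f 57 41 59
f 57 59 58
f 58 59 60
f 58 60 44
f 59 41 61
f 59 61 60
f 60 61 62
f 60 62 44
f 61 41 63
f 61 63 62
f 62 63 64
f 62 64 44
f 63 41 65
f 63 65 64
f 64 65 66
f 64 66 44
f 65 41 67
f 65 67 66
f 66 67 68
f 66 68 44
f 67 41 69
f 67 69 68
f 68 69 70
f 68 70 44
f 69 41 71
f 69 71 70
f 70 71 72
f 70 72 44
f 71 41 42
f 71 42 72
f 72 42 43
f 72 43 44
f 74 76 73
f 77 74 73
f 73 76 75
f 75 77 73
f 74 80 76
f 78 74 77
f 78 80 74
f 76 80 75
f 79 77 75
f 75 80 79
f 79 78 77
f 80 78 79

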